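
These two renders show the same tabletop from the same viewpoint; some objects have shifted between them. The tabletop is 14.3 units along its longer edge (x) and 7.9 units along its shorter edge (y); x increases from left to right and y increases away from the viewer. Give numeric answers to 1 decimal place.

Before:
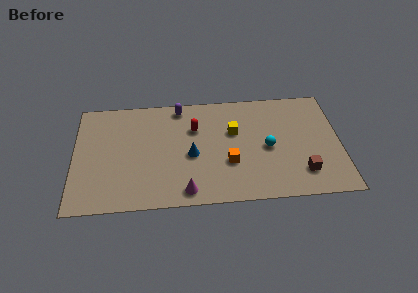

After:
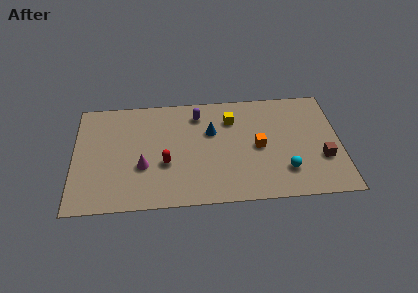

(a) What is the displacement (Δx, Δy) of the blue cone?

(1.1, 1.6)

The blue cone was at about (6.3, 3.5) and moved to about (7.4, 5.1).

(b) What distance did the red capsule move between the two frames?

2.9

The red capsule was near (6.5, 5.4) before and (4.9, 3.0) after, so it travelled √(1.6² + 2.4²) ≈ 2.9 units.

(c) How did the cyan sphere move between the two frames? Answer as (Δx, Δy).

(0.9, -1.7)

The cyan sphere started near (10.4, 3.7) and ended near (11.3, 2.0).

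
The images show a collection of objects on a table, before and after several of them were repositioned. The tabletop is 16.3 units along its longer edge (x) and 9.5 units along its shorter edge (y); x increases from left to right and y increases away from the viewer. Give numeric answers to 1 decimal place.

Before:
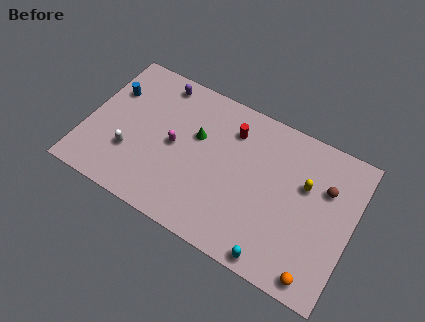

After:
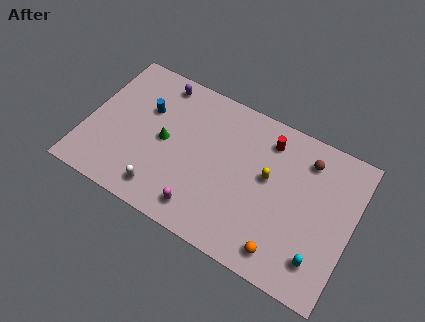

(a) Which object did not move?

the purple capsule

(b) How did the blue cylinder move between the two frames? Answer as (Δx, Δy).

(2.2, -0.3)

The blue cylinder started near (1.2, 6.5) and ended near (3.4, 6.2).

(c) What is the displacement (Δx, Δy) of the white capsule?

(2.2, -1.5)

The white capsule was at about (2.9, 3.0) and moved to about (5.1, 1.5).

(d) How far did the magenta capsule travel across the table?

3.9

The magenta capsule was near (5.4, 4.7) before and (7.6, 1.5) after, so it travelled √(2.2² + 3.2²) ≈ 3.9 units.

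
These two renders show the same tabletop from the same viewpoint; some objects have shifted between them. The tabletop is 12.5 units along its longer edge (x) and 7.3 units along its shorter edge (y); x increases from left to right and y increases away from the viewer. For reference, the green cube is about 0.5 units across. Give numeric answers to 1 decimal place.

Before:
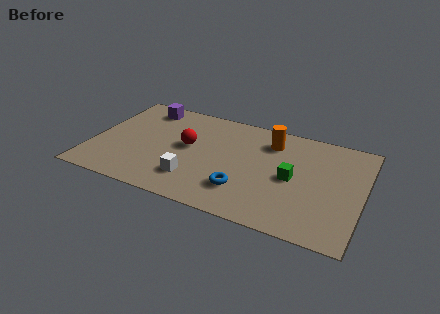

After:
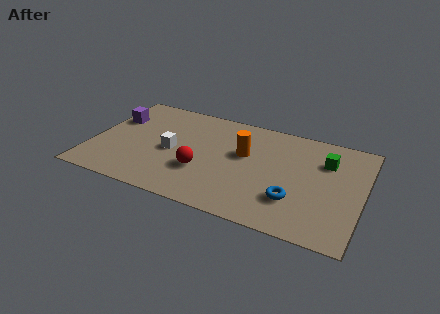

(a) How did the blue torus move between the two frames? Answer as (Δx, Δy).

(2.3, 0.2)

The blue torus was at about (7.2, 1.9) and moved to about (9.5, 2.1).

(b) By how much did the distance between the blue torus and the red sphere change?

+0.8

Before: roughly 3.5 units apart; after: 4.3. That's 0.8 units further apart.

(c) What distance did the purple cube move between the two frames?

1.8

The purple cube moved from about (2.1, 6.2) to (0.8, 4.9), a distance of √(1.3² + 1.3²) ≈ 1.8.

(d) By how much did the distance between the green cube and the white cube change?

+2.5

The distance was about 4.7 in the first image and 7.2 in the second, so they moved 2.5 units further apart.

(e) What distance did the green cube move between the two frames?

2.2

From (9.3, 3.5) to (10.7, 5.2), the green cube covered √(1.4² + 1.7²) ≈ 2.2 units.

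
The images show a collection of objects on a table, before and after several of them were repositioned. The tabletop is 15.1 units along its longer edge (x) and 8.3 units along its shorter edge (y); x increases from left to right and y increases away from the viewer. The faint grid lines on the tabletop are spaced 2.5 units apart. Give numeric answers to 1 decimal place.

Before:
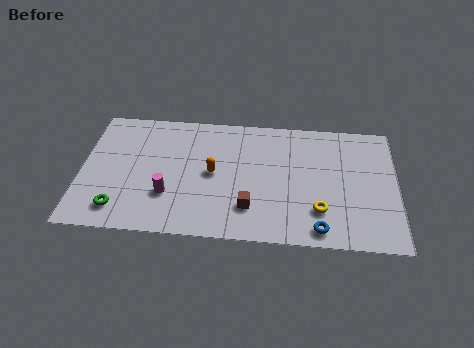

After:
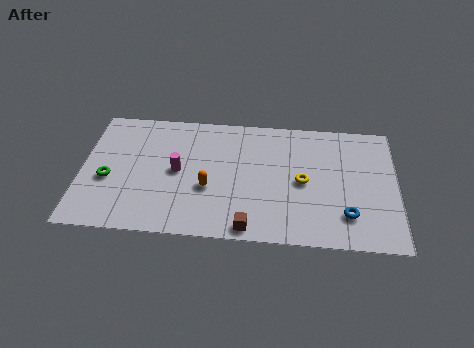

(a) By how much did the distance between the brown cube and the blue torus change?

+1.3

Before: roughly 3.5 units apart; after: 4.8. That's 1.3 units further apart.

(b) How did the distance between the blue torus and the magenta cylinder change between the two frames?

+1.0

They were about 7.4 units apart before and 8.4 after — 1.0 units further apart.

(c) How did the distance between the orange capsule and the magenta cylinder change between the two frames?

-0.8

The distance was about 2.6 in the first image and 1.8 in the second, so they moved 0.8 units closer together.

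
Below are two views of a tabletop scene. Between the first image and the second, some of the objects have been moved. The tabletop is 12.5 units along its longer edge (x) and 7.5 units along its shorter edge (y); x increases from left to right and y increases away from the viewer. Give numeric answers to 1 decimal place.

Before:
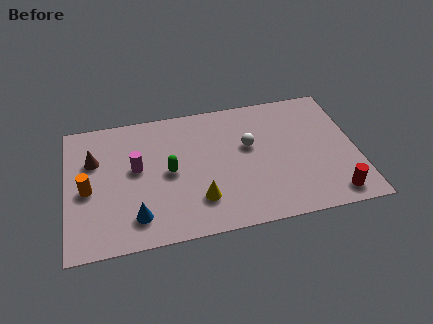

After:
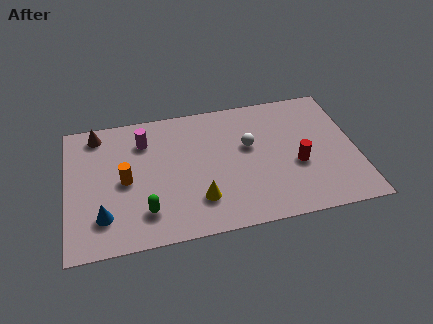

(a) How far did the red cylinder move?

2.4

The red cylinder was near (11.3, 1.0) before and (9.9, 3.0) after, so it travelled √(1.4² + 2.0²) ≈ 2.4 units.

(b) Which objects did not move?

the white sphere and the yellow cone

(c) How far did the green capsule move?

2.3

From (4.4, 3.7) to (3.3, 1.7), the green capsule covered √(1.1² + 2.0²) ≈ 2.3 units.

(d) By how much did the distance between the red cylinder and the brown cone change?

-1.7

The distance was about 10.9 in the first image and 9.2 in the second, so they moved 1.7 units closer together.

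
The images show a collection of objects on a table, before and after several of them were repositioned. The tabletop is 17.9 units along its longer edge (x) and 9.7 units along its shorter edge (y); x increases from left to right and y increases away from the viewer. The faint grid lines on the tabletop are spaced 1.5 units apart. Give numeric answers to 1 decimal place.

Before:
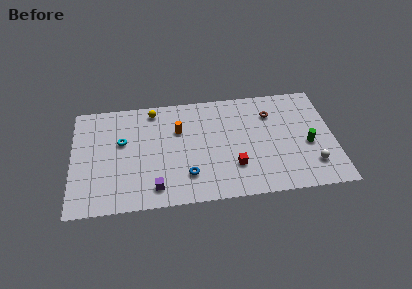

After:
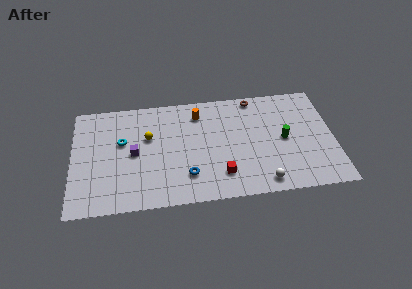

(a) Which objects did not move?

the cyan torus and the blue torus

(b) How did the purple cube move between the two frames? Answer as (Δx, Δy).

(-1.4, 3.2)

The purple cube started near (5.6, 1.6) and ended near (4.2, 4.8).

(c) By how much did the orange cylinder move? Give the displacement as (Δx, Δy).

(1.4, 1.3)

From the two frames, the orange cylinder sits at roughly (7.3, 6.5) before and (8.7, 7.8) after.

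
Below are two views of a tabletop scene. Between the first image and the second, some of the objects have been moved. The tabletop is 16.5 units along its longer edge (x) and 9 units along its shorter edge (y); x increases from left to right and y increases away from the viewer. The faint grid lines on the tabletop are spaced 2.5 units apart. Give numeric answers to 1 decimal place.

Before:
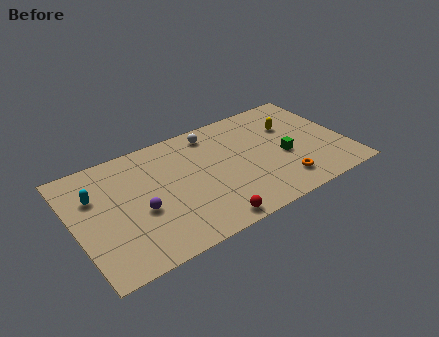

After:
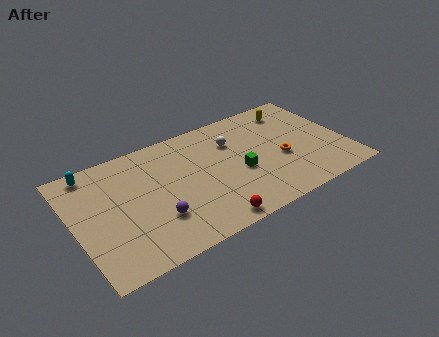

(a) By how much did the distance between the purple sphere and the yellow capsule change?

+0.4

They were about 10.0 units apart before and 10.4 after — 0.4 units further apart.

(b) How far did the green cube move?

2.8

From (12.7, 3.8) to (9.9, 3.8), the green cube covered √(2.8² + 0.0²) ≈ 2.8 units.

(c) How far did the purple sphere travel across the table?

1.3

From (3.8, 3.7) to (4.6, 2.7), the purple sphere covered √(0.8² + 1.0²) ≈ 1.3 units.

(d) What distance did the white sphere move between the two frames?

1.7

From (8.8, 7.7) to (9.9, 6.4), the white sphere covered √(1.1² + 1.3²) ≈ 1.7 units.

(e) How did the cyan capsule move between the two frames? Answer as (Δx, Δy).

(0.1, 1.9)

The cyan capsule started near (1.4, 6.1) and ended near (1.5, 8.0).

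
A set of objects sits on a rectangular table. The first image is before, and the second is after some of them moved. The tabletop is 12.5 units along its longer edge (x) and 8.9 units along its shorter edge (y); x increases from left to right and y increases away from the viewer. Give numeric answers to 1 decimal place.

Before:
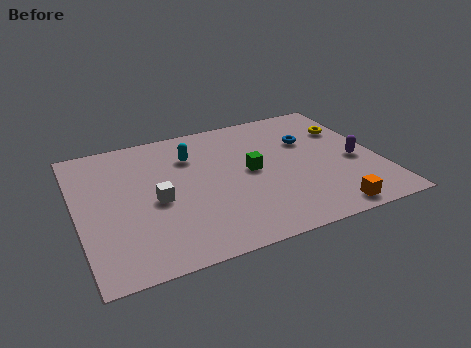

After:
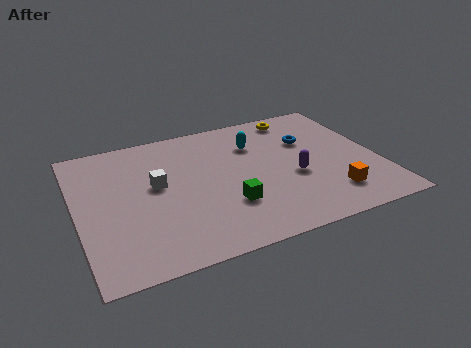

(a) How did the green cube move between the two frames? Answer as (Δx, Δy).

(-1.2, -1.9)

The green cube started near (7.2, 4.6) and ended near (6.0, 2.7).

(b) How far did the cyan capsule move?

2.7

The cyan capsule was near (4.9, 6.5) before and (7.6, 6.4) after, so it travelled √(2.7² + 0.1²) ≈ 2.7 units.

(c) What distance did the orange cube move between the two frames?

1.0

From (9.9, 0.9) to (10.2, 1.9), the orange cube covered √(0.3² + 1.0²) ≈ 1.0 units.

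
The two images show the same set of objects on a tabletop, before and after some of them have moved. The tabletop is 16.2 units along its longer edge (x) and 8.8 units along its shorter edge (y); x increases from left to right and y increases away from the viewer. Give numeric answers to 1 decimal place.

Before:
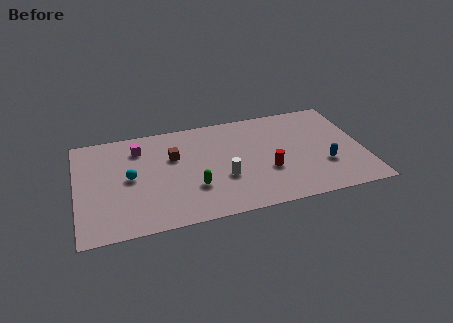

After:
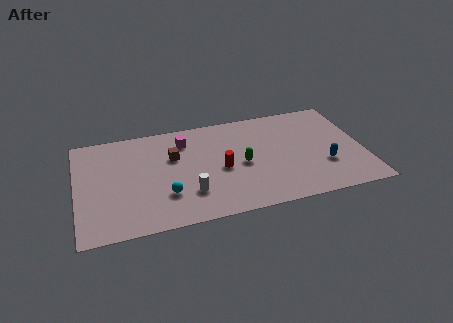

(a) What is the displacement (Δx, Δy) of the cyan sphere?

(1.9, -1.9)

From the two frames, the cyan sphere sits at roughly (3.0, 4.5) before and (4.9, 2.6) after.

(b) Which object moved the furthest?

the green capsule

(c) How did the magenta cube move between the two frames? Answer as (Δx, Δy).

(2.6, 0.0)

From the two frames, the magenta cube sits at roughly (3.6, 6.9) before and (6.2, 6.9) after.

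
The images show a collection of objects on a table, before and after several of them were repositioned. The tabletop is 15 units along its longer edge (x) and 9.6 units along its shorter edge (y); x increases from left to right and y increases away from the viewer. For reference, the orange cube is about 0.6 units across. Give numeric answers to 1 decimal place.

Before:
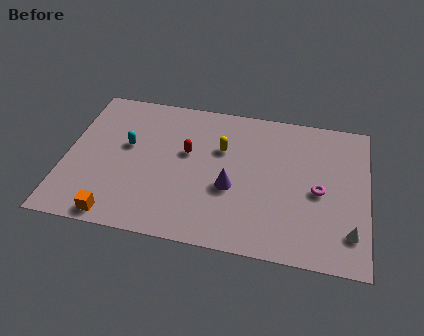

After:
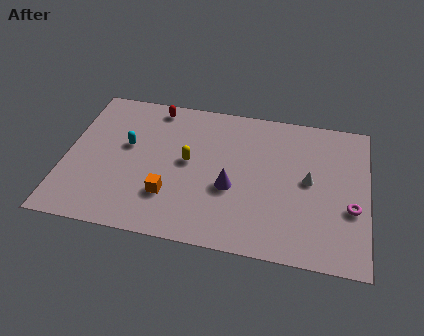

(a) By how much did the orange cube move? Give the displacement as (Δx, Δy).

(2.5, 1.8)

The orange cube started near (2.8, 0.9) and ended near (5.3, 2.7).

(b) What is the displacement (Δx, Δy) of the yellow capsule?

(-1.6, -1.2)

The yellow capsule started near (7.7, 6.3) and ended near (6.1, 5.1).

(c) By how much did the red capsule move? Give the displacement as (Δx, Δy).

(-1.8, 2.8)

The red capsule started near (6.0, 5.7) and ended near (4.2, 8.5).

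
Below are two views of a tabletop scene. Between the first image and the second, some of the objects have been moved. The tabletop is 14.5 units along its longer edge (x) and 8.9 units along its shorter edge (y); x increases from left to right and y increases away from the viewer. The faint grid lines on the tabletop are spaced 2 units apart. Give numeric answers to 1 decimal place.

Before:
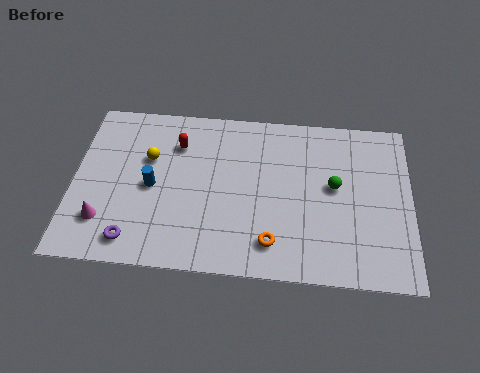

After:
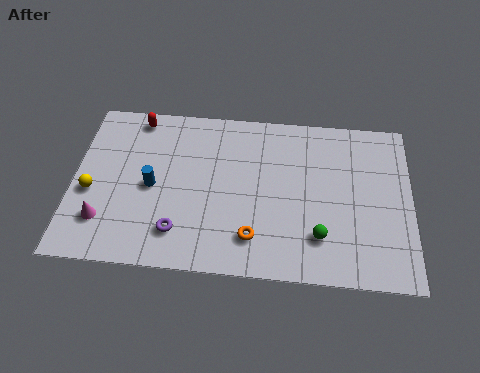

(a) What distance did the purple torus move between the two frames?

2.0

The purple torus was near (2.7, 1.3) before and (4.6, 1.9) after, so it travelled √(1.9² + 0.6²) ≈ 2.0 units.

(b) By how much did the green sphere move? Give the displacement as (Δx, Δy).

(-0.6, -2.7)

The green sphere was at about (11.2, 4.9) and moved to about (10.6, 2.2).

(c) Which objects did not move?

the blue cylinder and the magenta cone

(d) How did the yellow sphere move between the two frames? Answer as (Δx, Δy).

(-2.4, -2.0)

From the two frames, the yellow sphere sits at roughly (3.2, 5.7) before and (0.8, 3.7) after.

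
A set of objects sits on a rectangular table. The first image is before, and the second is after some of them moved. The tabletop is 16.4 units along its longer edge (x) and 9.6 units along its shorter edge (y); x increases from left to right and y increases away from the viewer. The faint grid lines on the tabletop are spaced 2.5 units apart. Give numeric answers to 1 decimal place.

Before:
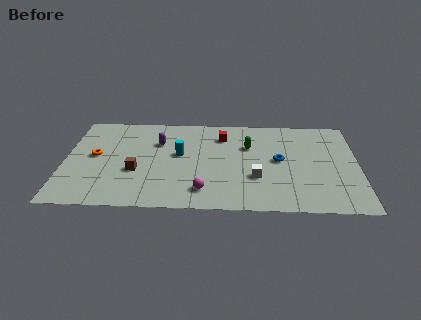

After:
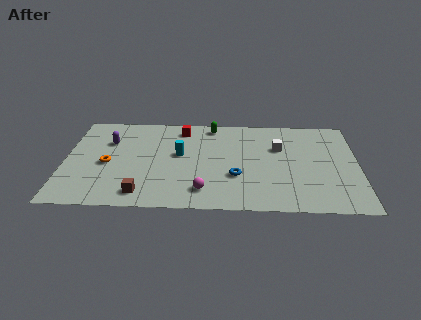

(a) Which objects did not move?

the magenta sphere and the cyan cylinder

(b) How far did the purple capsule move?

2.8

The purple capsule was near (5.2, 6.6) before and (2.4, 6.6) after, so it travelled √(2.8² + 0.0²) ≈ 2.8 units.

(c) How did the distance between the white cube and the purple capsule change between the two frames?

+3.1

Before: roughly 6.5 units apart; after: 9.6. That's 3.1 units further apart.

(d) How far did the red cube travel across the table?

2.4

The red cube was near (8.8, 7.4) before and (6.5, 8.1) after, so it travelled √(2.3² + 0.7²) ≈ 2.4 units.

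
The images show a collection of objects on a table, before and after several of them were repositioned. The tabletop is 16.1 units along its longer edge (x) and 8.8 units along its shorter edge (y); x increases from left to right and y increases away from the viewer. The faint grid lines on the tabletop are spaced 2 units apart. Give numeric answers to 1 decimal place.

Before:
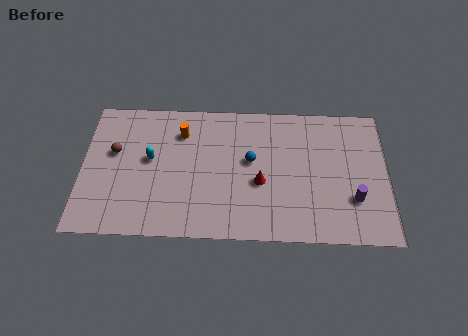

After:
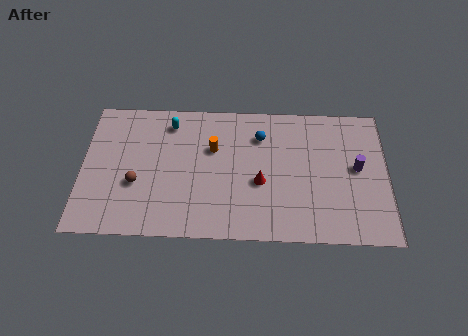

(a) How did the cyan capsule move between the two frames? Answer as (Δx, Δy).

(1.0, 2.4)

The cyan capsule started near (3.6, 4.9) and ended near (4.6, 7.3).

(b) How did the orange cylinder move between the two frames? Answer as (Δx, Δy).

(1.7, -1.0)

The orange cylinder was at about (5.2, 6.7) and moved to about (6.9, 5.7).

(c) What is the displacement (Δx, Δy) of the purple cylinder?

(0.2, 2.0)

The purple cylinder started near (14.3, 2.7) and ended near (14.5, 4.7).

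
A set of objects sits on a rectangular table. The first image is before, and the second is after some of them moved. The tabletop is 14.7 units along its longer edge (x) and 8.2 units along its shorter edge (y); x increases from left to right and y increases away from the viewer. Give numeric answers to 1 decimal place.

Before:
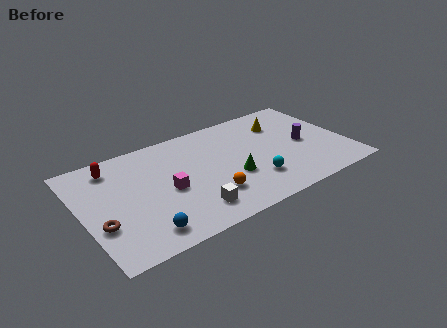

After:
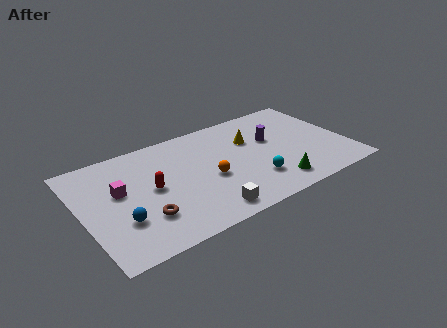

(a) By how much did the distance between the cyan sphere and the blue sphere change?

+0.9

Before: roughly 6.4 units apart; after: 7.3. That's 0.9 units further apart.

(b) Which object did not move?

the cyan sphere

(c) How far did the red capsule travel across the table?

3.2

The red capsule moved from about (2.0, 6.8) to (3.8, 4.2), a distance of √(1.8² + 2.6²) ≈ 3.2.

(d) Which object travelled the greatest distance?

the red capsule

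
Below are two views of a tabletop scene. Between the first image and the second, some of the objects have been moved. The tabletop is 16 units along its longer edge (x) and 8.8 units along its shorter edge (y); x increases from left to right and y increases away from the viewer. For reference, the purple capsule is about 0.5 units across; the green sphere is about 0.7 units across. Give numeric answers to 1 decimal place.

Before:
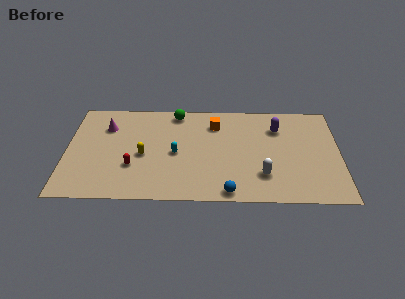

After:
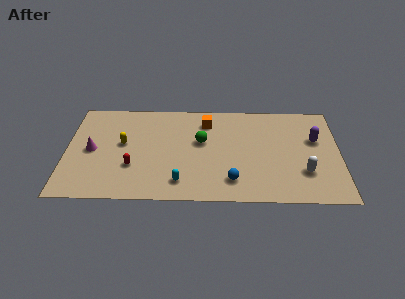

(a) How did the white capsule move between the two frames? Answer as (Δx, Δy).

(2.4, 0.3)

The white capsule was at about (11.5, 2.3) and moved to about (13.9, 2.6).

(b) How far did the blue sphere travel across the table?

1.0

From (9.5, 0.8) to (9.7, 1.8), the blue sphere covered √(0.2² + 1.0²) ≈ 1.0 units.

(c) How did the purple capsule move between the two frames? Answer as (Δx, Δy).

(2.2, -1.0)

The purple capsule started near (12.4, 6.5) and ended near (14.6, 5.5).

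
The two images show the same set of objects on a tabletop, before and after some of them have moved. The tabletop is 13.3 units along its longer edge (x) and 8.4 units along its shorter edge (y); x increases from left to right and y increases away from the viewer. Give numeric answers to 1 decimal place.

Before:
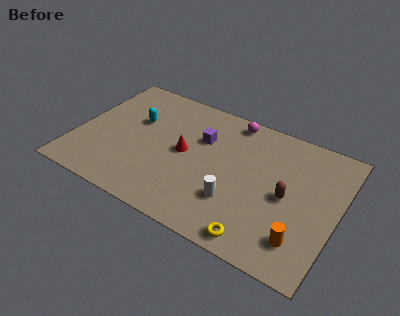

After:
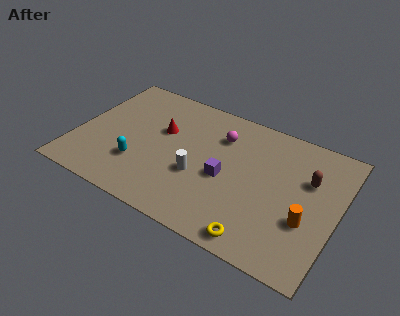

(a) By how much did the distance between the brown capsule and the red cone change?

+2.2

Before: roughly 5.3 units apart; after: 7.5. That's 2.2 units further apart.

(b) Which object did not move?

the yellow torus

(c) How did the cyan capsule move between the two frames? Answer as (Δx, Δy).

(0.6, -2.8)

From the two frames, the cyan capsule sits at roughly (2.8, 5.3) before and (3.4, 2.5) after.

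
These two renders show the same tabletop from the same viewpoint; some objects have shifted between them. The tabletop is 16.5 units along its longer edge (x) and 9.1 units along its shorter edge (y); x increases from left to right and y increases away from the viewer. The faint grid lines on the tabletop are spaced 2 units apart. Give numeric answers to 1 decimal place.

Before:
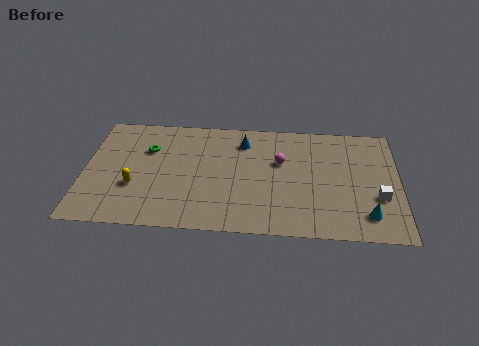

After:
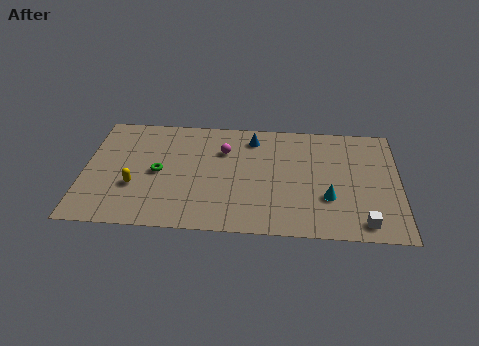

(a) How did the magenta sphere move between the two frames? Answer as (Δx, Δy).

(-3.0, 0.7)

From the two frames, the magenta sphere sits at roughly (10.3, 5.7) before and (7.3, 6.4) after.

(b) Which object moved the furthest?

the magenta sphere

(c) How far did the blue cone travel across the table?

0.6

The blue cone moved from about (8.3, 7.2) to (8.8, 7.5), a distance of √(0.5² + 0.3²) ≈ 0.6.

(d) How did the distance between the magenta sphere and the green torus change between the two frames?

-3.1

The distance was about 7.0 in the first image and 3.9 in the second, so they moved 3.1 units closer together.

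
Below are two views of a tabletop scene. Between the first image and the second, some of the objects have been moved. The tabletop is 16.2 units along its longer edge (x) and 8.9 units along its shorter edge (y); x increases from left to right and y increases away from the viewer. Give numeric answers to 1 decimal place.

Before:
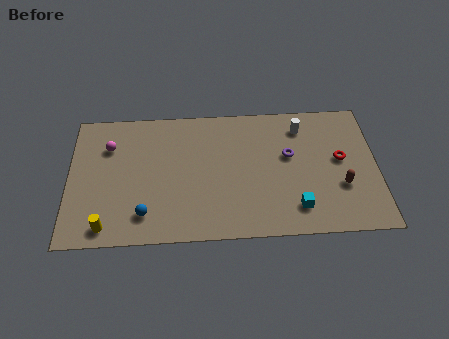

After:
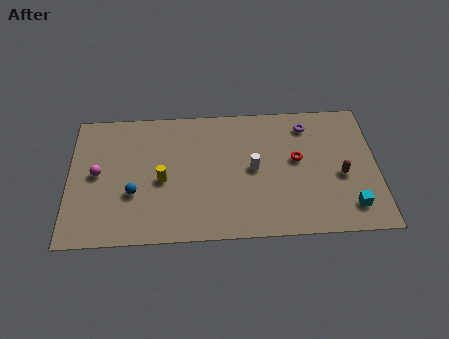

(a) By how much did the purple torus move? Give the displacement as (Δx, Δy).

(1.0, 2.0)

The purple torus started near (11.6, 5.3) and ended near (12.6, 7.3).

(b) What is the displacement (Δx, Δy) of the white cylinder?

(-2.6, -2.7)

The white cylinder started near (12.3, 7.2) and ended near (9.7, 4.5).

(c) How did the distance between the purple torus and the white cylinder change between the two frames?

+2.0

The distance was about 2.0 in the first image and 4.0 in the second, so they moved 2.0 units further apart.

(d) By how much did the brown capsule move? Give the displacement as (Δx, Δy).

(0.0, 0.7)

The brown capsule was at about (14.3, 3.1) and moved to about (14.3, 3.8).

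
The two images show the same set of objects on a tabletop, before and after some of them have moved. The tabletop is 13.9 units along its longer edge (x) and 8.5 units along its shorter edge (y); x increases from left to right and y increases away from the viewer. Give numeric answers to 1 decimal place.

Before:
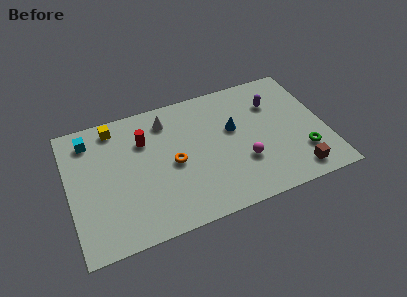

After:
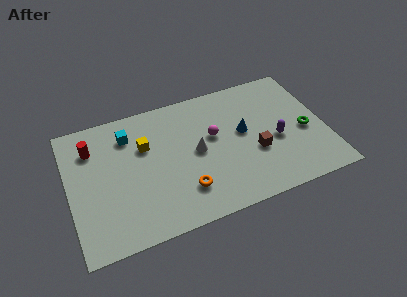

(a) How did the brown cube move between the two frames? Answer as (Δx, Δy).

(-2.0, 2.0)

The brown cube was at about (12.0, 1.2) and moved to about (10.0, 3.2).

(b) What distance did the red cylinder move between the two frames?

2.8

The red cylinder moved from about (4.2, 6.0) to (1.4, 6.4), a distance of √(2.8² + 0.4²) ≈ 2.8.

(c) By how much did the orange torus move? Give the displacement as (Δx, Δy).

(0.4, -1.9)

The orange torus started near (5.6, 4.0) and ended near (6.0, 2.1).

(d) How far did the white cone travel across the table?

3.0

From (5.5, 6.9) to (6.9, 4.3), the white cone covered √(1.4² + 2.6²) ≈ 3.0 units.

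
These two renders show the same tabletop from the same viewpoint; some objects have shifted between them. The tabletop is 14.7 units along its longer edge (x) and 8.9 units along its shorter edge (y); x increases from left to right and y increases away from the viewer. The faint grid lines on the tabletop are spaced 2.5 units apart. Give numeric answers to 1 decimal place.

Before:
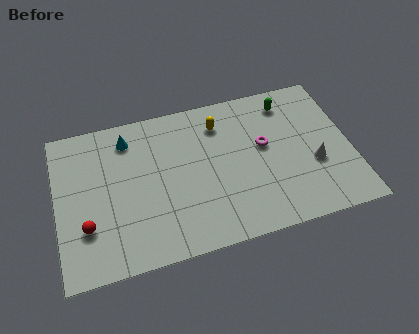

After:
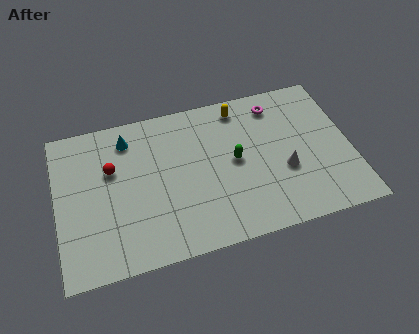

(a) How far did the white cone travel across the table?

1.5

From (12.8, 3.4) to (11.3, 3.4), the white cone covered √(1.5² + 0.0²) ≈ 1.5 units.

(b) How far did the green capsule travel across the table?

4.0

From (11.8, 7.4) to (8.9, 4.6), the green capsule covered √(2.9² + 2.8²) ≈ 4.0 units.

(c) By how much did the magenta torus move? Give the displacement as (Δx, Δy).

(0.8, 2.3)

The magenta torus started near (10.4, 5.1) and ended near (11.2, 7.4).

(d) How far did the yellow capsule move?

1.3

The yellow capsule moved from about (8.3, 7.0) to (9.4, 7.7), a distance of √(1.1² + 0.7²) ≈ 1.3.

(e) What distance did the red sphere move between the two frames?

3.3

The red sphere was near (1.4, 2.7) before and (2.8, 5.7) after, so it travelled √(1.4² + 3.0²) ≈ 3.3 units.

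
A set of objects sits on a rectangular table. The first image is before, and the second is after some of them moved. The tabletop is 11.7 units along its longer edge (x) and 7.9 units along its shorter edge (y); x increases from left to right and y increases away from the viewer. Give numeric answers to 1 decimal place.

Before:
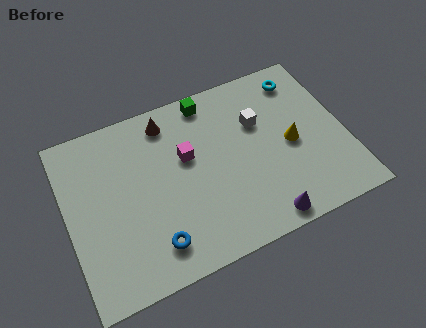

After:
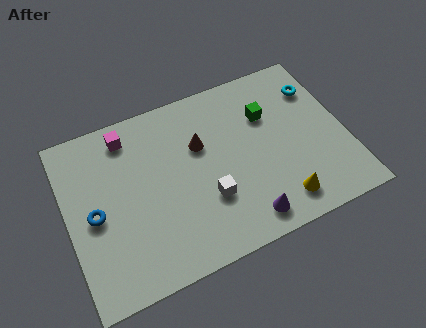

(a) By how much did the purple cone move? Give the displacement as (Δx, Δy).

(-0.7, 0.3)

From the two frames, the purple cone sits at roughly (7.8, 0.8) before and (7.1, 1.1) after.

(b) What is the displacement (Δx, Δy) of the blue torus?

(-2.2, 2.2)

From the two frames, the blue torus sits at roughly (3.3, 1.5) before and (1.1, 3.7) after.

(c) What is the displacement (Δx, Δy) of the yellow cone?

(-0.8, -2.4)

From the two frames, the yellow cone sits at roughly (9.4, 3.7) before and (8.6, 1.3) after.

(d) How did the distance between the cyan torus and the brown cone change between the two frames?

-0.5

They were about 5.7 units apart before and 5.2 after — 0.5 units closer together.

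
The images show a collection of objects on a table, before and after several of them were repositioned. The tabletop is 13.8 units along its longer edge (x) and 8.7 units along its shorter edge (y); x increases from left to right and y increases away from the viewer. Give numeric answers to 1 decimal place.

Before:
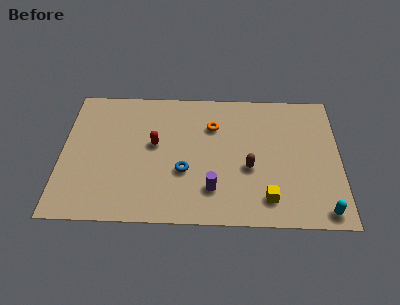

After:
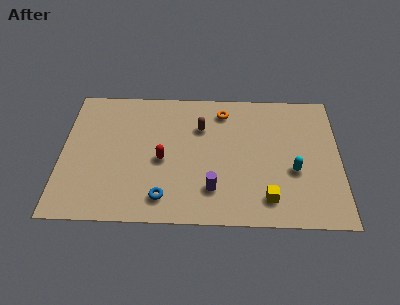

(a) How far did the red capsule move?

1.1

The red capsule moved from about (4.6, 4.9) to (5.0, 3.9), a distance of √(0.4² + 1.0²) ≈ 1.1.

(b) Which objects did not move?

the purple cylinder and the yellow cube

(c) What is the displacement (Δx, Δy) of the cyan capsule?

(-1.4, 2.5)

The cyan capsule was at about (12.9, 0.9) and moved to about (11.5, 3.4).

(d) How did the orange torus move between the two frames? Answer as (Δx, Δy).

(0.5, 1.0)

The orange torus started near (7.5, 6.2) and ended near (8.0, 7.2).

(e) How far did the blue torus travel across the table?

2.0

From (6.1, 3.2) to (5.1, 1.5), the blue torus covered √(1.0² + 1.7²) ≈ 2.0 units.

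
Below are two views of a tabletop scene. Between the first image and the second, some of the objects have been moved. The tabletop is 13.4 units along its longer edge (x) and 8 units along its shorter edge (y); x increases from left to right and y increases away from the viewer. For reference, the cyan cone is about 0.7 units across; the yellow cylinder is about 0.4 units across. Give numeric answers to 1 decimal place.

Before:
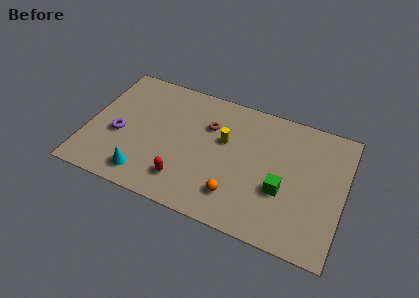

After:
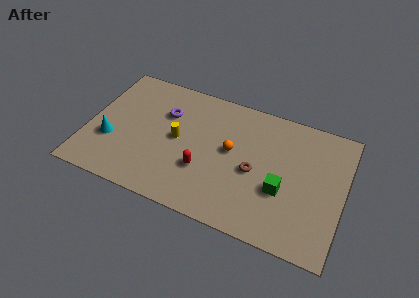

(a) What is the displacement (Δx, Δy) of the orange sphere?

(-0.5, 2.6)

From the two frames, the orange sphere sits at roughly (8.0, 1.8) before and (7.5, 4.4) after.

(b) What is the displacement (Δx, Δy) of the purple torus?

(2.2, 2.2)

From the two frames, the purple torus sits at roughly (1.7, 3.3) before and (3.9, 5.5) after.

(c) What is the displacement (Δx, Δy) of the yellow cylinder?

(-2.4, -0.8)

From the two frames, the yellow cylinder sits at roughly (7.1, 4.9) before and (4.7, 4.1) after.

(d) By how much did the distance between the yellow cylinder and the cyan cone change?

-1.6

The distance was about 5.2 in the first image and 3.6 in the second, so they moved 1.6 units closer together.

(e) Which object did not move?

the green cube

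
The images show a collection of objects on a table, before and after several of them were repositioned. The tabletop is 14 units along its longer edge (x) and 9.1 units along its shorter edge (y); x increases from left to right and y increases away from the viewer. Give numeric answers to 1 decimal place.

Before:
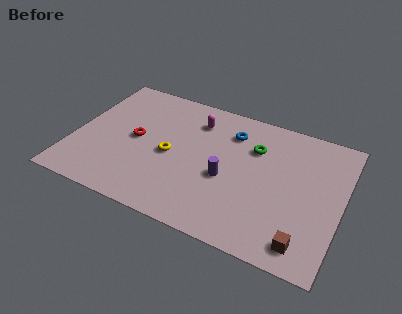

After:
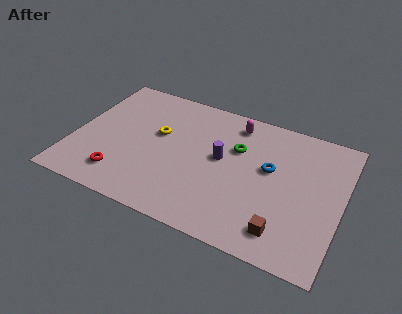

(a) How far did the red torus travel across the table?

2.8

The red torus was near (3.2, 4.6) before and (2.8, 1.8) after, so it travelled √(0.4² + 2.8²) ≈ 2.8 units.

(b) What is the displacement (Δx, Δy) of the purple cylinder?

(-0.4, 1.2)

From the two frames, the purple cylinder sits at roughly (8.1, 3.8) before and (7.7, 5.0) after.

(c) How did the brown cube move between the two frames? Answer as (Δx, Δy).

(-1.1, 0.3)

From the two frames, the brown cube sits at roughly (12.4, 1.3) before and (11.3, 1.6) after.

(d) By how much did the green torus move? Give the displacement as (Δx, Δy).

(-0.9, -0.4)

The green torus started near (9.3, 6.4) and ended near (8.4, 6.0).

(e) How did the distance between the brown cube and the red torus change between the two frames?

-1.3

They were about 9.8 units apart before and 8.5 after — 1.3 units closer together.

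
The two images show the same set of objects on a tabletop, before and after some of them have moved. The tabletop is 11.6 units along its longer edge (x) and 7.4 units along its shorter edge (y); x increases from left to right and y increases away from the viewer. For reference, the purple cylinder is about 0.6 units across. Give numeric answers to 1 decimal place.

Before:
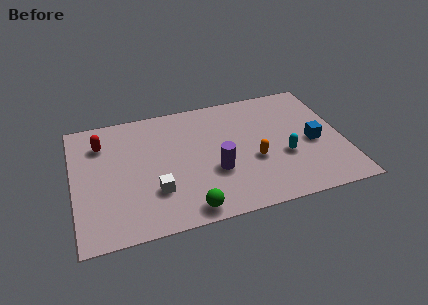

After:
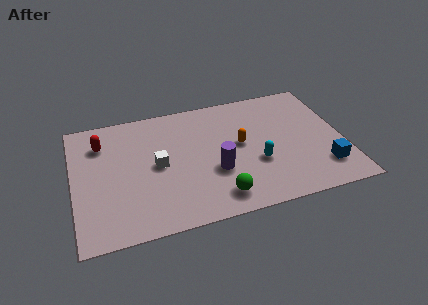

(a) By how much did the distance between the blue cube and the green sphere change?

-1.5

The distance was about 6.1 in the first image and 4.6 in the second, so they moved 1.5 units closer together.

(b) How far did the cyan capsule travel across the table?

1.2

From (9.0, 2.8) to (7.8, 2.7), the cyan capsule covered √(1.2² + 0.1²) ≈ 1.2 units.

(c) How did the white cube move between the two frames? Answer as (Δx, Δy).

(0.2, 1.5)

The white cube started near (3.4, 2.2) and ended near (3.6, 3.7).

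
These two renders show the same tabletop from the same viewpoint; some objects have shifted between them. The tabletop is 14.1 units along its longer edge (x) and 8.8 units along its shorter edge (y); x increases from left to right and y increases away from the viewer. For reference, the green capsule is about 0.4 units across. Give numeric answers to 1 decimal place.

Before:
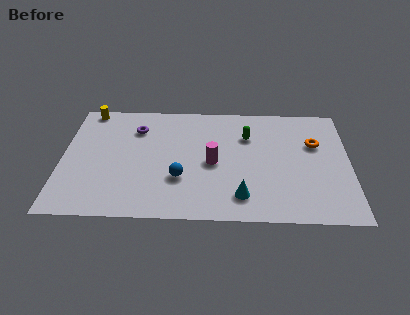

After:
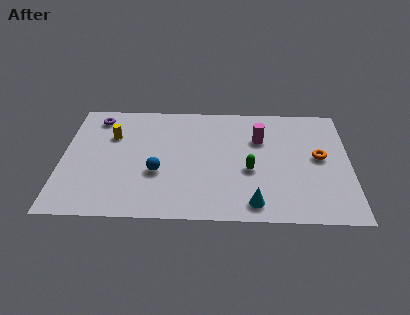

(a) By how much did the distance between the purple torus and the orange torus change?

+2.5

They were about 8.8 units apart before and 11.3 after — 2.5 units further apart.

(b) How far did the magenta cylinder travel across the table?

3.0

From (7.4, 4.1) to (9.7, 6.0), the magenta cylinder covered √(2.3² + 1.9²) ≈ 3.0 units.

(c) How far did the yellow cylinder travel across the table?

2.3

The yellow cylinder moved from about (1.2, 8.0) to (2.4, 6.0), a distance of √(1.2² + 2.0²) ≈ 2.3.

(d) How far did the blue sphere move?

1.2

From (5.8, 2.9) to (4.7, 3.3), the blue sphere covered √(1.1² + 0.4²) ≈ 1.2 units.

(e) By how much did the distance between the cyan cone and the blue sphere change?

+1.9

They were about 3.2 units apart before and 5.1 after — 1.9 units further apart.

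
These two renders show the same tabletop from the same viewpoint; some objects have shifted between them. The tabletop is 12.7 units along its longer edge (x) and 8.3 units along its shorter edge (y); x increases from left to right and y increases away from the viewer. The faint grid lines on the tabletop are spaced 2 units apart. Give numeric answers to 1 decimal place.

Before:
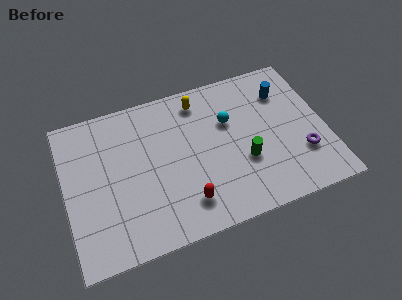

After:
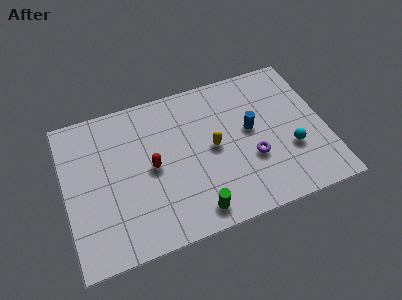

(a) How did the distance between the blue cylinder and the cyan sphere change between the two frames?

-0.4

Before: roughly 2.9 units apart; after: 2.5. That's 0.4 units closer together.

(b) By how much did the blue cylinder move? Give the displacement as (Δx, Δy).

(-1.8, -1.6)

From the two frames, the blue cylinder sits at roughly (10.9, 6.2) before and (9.1, 4.6) after.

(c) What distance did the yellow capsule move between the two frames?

2.8

The yellow capsule was near (6.8, 7.0) before and (7.2, 4.2) after, so it travelled √(0.4² + 2.8²) ≈ 2.8 units.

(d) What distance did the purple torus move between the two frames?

2.5

From (11.4, 2.5) to (9.0, 3.0), the purple torus covered √(2.4² + 0.5²) ≈ 2.5 units.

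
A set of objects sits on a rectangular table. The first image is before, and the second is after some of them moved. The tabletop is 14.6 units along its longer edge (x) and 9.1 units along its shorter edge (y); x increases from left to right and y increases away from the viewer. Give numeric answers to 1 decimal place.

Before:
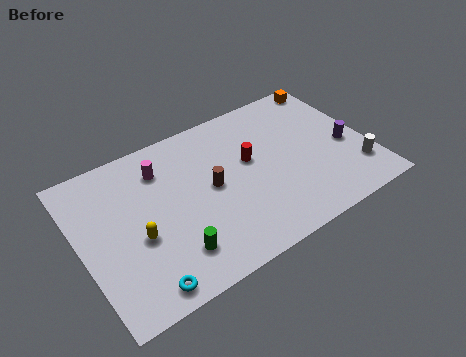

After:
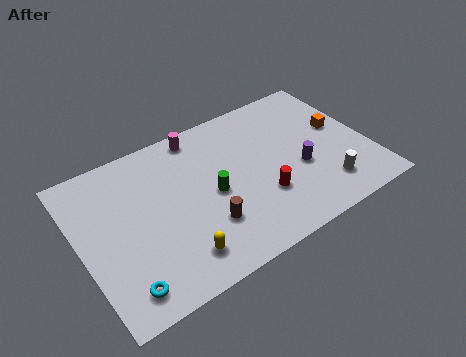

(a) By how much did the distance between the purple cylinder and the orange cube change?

-1.4

Before: roughly 4.3 units apart; after: 2.9. That's 1.4 units closer together.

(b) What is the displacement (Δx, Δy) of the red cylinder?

(0.2, -2.4)

The red cylinder started near (8.7, 5.3) and ended near (8.9, 2.9).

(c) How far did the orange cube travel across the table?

3.0

From (13.6, 8.2) to (13.4, 5.2), the orange cube covered √(0.2² + 3.0²) ≈ 3.0 units.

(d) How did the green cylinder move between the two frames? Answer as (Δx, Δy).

(2.4, 2.3)

The green cylinder was at about (4.2, 2.0) and moved to about (6.6, 4.3).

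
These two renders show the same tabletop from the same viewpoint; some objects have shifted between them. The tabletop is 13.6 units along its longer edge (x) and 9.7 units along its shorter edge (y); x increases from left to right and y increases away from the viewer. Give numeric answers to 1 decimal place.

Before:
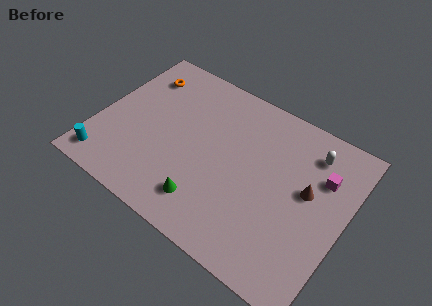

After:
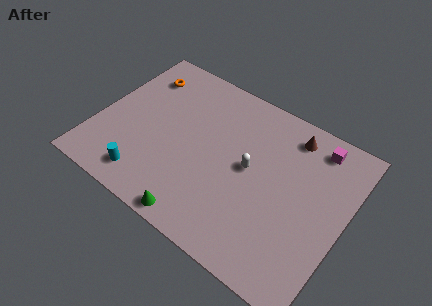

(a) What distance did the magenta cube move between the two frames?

1.7

From (12.1, 6.7) to (11.5, 8.3), the magenta cube covered √(0.6² + 1.6²) ≈ 1.7 units.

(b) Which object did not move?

the orange torus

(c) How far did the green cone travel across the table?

1.1

The green cone moved from about (6.6, 1.9) to (6.4, 0.8), a distance of √(0.2² + 1.1²) ≈ 1.1.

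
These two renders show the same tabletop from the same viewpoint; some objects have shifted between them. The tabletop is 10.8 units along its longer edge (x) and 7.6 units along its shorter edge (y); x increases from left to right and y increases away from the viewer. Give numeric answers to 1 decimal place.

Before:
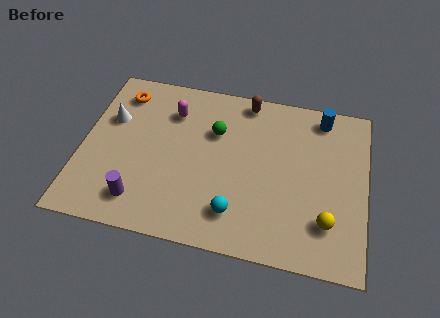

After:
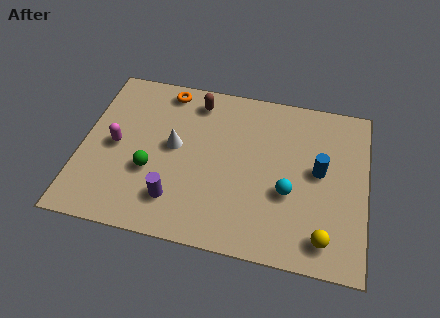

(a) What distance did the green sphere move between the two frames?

3.3

From (5.0, 5.1) to (2.7, 2.8), the green sphere covered √(2.3² + 2.3²) ≈ 3.3 units.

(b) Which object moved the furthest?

the green sphere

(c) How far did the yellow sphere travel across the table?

0.7

From (9.4, 1.9) to (9.3, 1.2), the yellow sphere covered √(0.1² + 0.7²) ≈ 0.7 units.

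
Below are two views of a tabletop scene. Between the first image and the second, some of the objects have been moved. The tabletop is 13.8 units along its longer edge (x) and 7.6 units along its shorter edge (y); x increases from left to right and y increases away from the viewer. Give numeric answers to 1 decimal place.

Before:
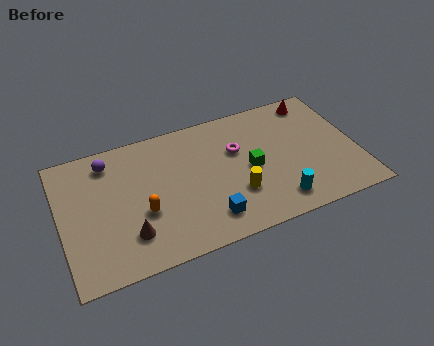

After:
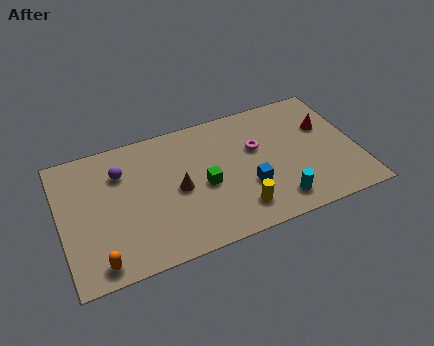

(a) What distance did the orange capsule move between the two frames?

3.0

The orange capsule moved from about (3.7, 2.9) to (1.5, 0.9), a distance of √(2.2² + 2.0²) ≈ 3.0.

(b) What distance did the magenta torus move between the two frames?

0.9

From (8.3, 4.9) to (9.2, 4.7), the magenta torus covered √(0.9² + 0.2²) ≈ 0.9 units.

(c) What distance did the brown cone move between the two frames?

2.9

From (3.0, 1.9) to (5.4, 3.6), the brown cone covered √(2.4² + 1.7²) ≈ 2.9 units.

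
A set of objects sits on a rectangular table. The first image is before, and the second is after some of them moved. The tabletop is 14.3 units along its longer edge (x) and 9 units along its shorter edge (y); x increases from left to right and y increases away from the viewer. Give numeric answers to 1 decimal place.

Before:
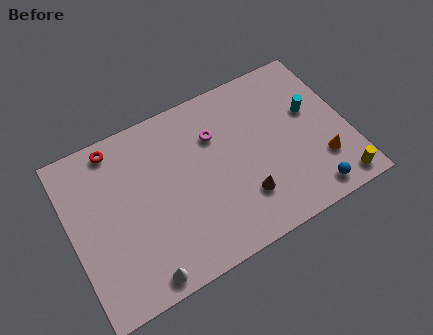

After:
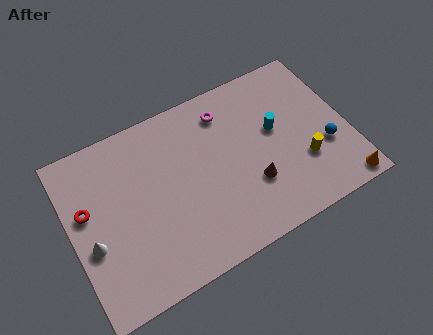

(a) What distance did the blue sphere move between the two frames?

2.4

From (11.9, 1.1) to (13.0, 3.2), the blue sphere covered √(1.1² + 2.1²) ≈ 2.4 units.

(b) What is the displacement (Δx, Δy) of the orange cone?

(0.8, -1.7)

The orange cone was at about (12.7, 2.5) and moved to about (13.5, 0.8).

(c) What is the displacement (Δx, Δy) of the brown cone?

(0.5, 0.5)

The brown cone was at about (8.6, 2.4) and moved to about (9.1, 2.9).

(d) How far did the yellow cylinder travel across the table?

2.4

From (13.3, 1.0) to (11.8, 2.9), the yellow cylinder covered √(1.5² + 1.9²) ≈ 2.4 units.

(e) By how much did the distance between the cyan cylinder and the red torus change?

-0.4

The distance was about 10.2 in the first image and 9.8 in the second, so they moved 0.4 units closer together.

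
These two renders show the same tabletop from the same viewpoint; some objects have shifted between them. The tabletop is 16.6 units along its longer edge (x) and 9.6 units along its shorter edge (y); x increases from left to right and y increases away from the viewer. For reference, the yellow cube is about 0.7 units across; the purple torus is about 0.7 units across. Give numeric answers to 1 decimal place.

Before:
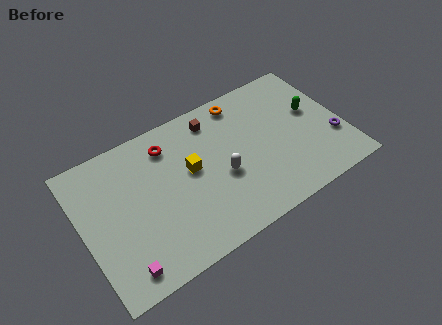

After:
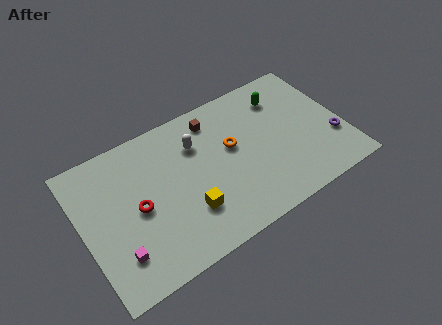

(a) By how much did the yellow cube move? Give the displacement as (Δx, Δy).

(-0.6, -2.6)

The yellow cube started near (6.9, 5.4) and ended near (6.3, 2.8).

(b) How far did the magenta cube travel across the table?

1.0

From (1.9, 1.3) to (1.8, 2.3), the magenta cube covered √(0.1² + 1.0²) ≈ 1.0 units.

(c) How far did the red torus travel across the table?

3.9

The red torus was near (5.8, 7.7) before and (3.4, 4.6) after, so it travelled √(2.4² + 3.1²) ≈ 3.9 units.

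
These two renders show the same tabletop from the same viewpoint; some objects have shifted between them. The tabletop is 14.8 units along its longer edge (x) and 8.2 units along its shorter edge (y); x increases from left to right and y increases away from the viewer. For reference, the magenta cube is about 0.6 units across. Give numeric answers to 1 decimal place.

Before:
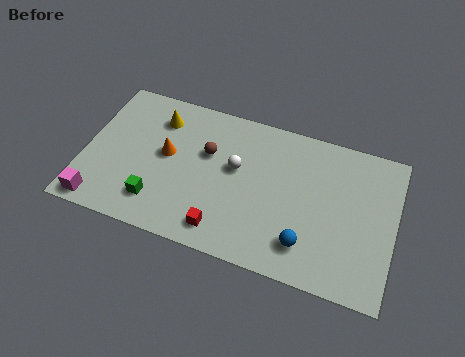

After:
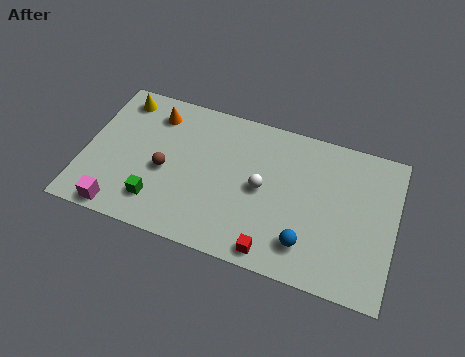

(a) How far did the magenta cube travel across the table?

1.0

The magenta cube was near (1.0, 0.9) before and (2.0, 0.8) after, so it travelled √(1.0² + 0.1²) ≈ 1.0 units.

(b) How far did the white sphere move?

1.5

From (7.2, 4.8) to (8.5, 4.1), the white sphere covered √(1.3² + 0.7²) ≈ 1.5 units.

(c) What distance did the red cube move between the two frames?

2.4

The red cube was near (6.9, 1.3) before and (9.3, 0.9) after, so it travelled √(2.4² + 0.4²) ≈ 2.4 units.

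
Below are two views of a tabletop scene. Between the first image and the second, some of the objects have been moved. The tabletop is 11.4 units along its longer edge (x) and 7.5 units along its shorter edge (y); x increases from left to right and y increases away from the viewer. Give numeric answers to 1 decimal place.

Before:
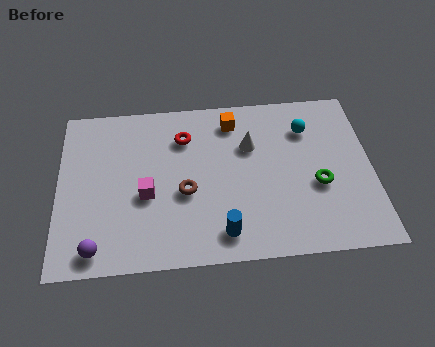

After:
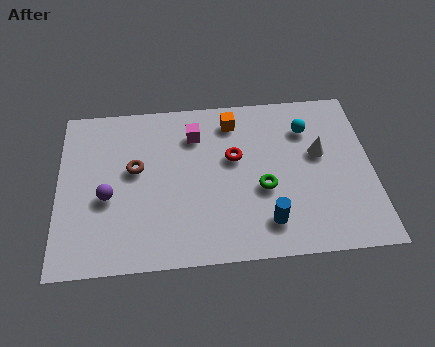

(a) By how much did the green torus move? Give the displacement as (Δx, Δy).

(-2.0, 0.0)

The green torus was at about (9.4, 3.0) and moved to about (7.4, 3.0).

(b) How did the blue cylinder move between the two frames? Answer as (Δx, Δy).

(1.6, 0.3)

The blue cylinder started near (5.9, 1.2) and ended near (7.5, 1.5).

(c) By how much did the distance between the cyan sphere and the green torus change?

+0.5

They were about 2.6 units apart before and 3.1 after — 0.5 units further apart.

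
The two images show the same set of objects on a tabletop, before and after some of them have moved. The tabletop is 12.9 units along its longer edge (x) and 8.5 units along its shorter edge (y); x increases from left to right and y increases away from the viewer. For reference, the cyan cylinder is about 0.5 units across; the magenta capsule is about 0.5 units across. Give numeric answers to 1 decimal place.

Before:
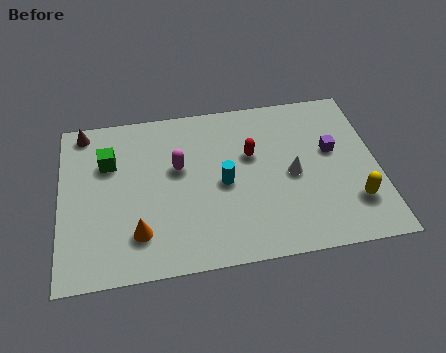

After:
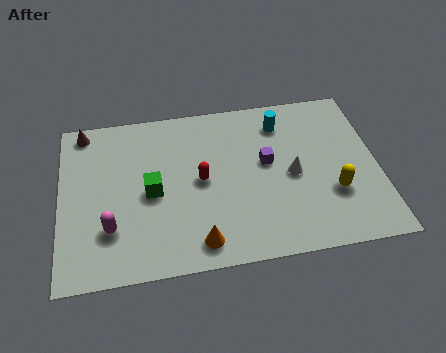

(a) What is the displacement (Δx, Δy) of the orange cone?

(2.4, -0.8)

From the two frames, the orange cone sits at roughly (3.1, 2.0) before and (5.5, 1.2) after.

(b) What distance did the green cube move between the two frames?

2.5

From (2.0, 5.8) to (3.7, 4.0), the green cube covered √(1.7² + 1.8²) ≈ 2.5 units.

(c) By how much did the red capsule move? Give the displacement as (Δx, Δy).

(-2.1, -1.0)

The red capsule was at about (7.8, 5.3) and moved to about (5.7, 4.3).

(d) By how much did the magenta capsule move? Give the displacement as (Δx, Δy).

(-2.8, -2.7)

The magenta capsule was at about (4.8, 5.1) and moved to about (2.0, 2.4).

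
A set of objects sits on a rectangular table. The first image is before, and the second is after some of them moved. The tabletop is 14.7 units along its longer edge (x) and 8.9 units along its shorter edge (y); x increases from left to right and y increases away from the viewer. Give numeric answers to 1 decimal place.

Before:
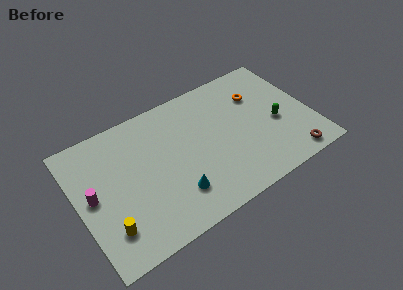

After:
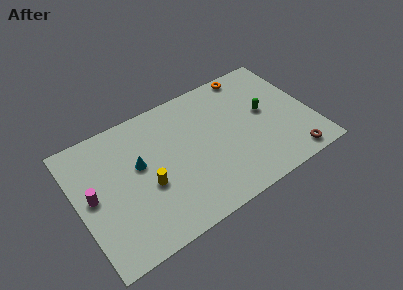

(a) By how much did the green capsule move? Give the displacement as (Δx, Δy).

(-0.6, 1.1)

The green capsule was at about (12.5, 3.8) and moved to about (11.9, 4.9).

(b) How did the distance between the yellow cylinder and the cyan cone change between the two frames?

-2.6

They were about 4.2 units apart before and 1.6 after — 2.6 units closer together.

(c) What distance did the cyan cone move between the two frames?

3.5

From (5.7, 2.2) to (3.9, 5.2), the cyan cone covered √(1.8² + 3.0²) ≈ 3.5 units.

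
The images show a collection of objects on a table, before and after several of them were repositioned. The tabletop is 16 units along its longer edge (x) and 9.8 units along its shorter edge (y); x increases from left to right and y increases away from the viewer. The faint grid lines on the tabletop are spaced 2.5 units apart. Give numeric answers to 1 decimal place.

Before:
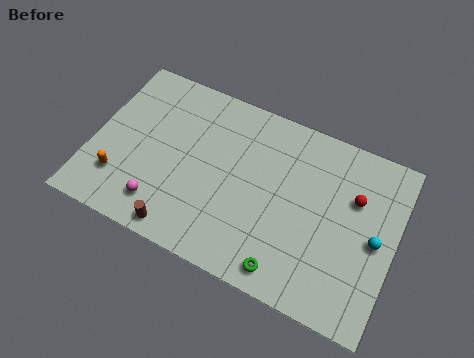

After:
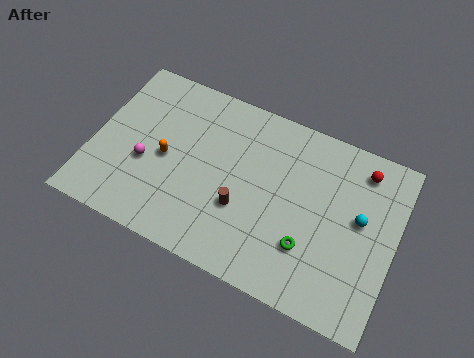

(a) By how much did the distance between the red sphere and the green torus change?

-0.3

Before: roughly 6.0 units apart; after: 5.7. That's 0.3 units closer together.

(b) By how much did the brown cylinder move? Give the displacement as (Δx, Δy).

(2.9, 2.5)

The brown cylinder started near (5.2, 1.0) and ended near (8.1, 3.5).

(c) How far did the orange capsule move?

3.0

The orange capsule moved from about (1.7, 2.5) to (3.9, 4.6), a distance of √(2.2² + 2.1²) ≈ 3.0.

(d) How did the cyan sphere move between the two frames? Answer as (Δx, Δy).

(-0.9, 0.8)

The cyan sphere started near (15.0, 4.7) and ended near (14.1, 5.5).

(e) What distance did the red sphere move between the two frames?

1.7

From (13.7, 6.5) to (13.9, 8.2), the red sphere covered √(0.2² + 1.7²) ≈ 1.7 units.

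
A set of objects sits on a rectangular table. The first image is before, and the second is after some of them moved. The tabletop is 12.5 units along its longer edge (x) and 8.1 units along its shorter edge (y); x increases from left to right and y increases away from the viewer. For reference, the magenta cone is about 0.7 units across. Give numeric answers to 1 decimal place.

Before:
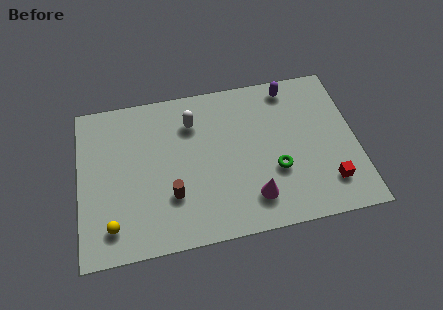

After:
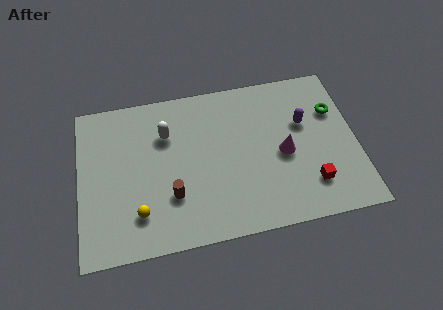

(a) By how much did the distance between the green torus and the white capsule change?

+2.8

The distance was about 4.8 in the first image and 7.6 in the second, so they moved 2.8 units further apart.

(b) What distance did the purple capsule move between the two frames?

2.1

The purple capsule was near (9.7, 7.1) before and (10.2, 5.1) after, so it travelled √(0.5² + 2.0²) ≈ 2.1 units.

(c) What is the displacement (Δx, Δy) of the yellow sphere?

(1.2, 0.4)

The yellow sphere was at about (1.4, 1.5) and moved to about (2.6, 1.9).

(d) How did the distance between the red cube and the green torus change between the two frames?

+1.3

The distance was about 2.5 in the first image and 3.8 in the second, so they moved 1.3 units further apart.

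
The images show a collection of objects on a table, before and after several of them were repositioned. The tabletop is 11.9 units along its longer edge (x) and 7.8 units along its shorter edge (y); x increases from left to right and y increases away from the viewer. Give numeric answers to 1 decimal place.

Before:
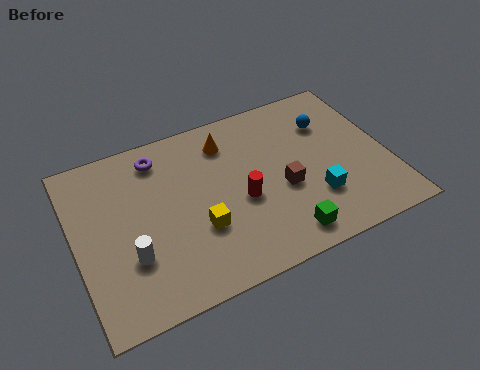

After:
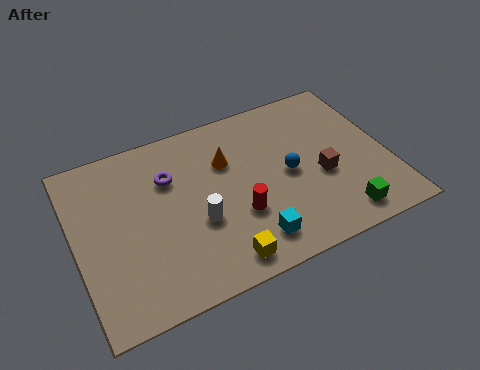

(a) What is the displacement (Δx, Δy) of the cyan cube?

(-2.6, -0.9)

From the two frames, the cyan cube sits at roughly (8.9, 2.3) before and (6.3, 1.4) after.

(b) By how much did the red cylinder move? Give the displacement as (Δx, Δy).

(-0.2, -0.6)

The red cylinder started near (6.2, 3.3) and ended near (6.0, 2.7).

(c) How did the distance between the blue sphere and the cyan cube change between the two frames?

-0.4

They were about 3.4 units apart before and 3.0 after — 0.4 units closer together.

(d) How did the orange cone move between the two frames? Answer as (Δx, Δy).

(-0.1, -0.9)

The orange cone was at about (6.0, 6.2) and moved to about (5.9, 5.3).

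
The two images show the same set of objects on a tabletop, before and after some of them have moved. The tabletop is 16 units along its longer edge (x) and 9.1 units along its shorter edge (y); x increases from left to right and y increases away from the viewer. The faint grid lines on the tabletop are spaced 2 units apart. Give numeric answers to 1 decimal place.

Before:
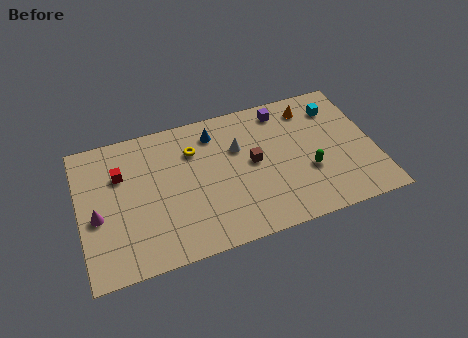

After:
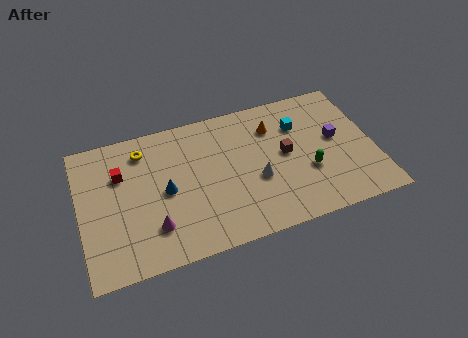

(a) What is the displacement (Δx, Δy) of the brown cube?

(1.8, 0.0)

The brown cube was at about (9.4, 4.8) and moved to about (11.2, 4.8).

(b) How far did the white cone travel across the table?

2.5

The white cone moved from about (8.7, 6.0) to (9.5, 3.6), a distance of √(0.8² + 2.4²) ≈ 2.5.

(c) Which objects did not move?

the red cube and the green capsule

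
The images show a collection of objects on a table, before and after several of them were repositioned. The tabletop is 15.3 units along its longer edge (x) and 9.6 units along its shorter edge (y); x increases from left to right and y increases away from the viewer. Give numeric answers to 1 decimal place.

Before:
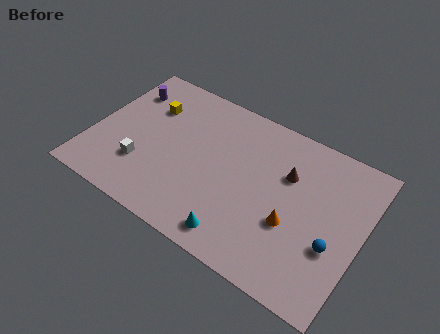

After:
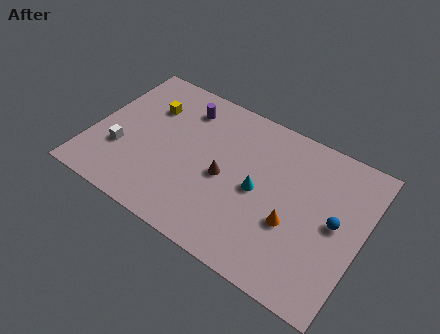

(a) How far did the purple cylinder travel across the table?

3.4

From (1.3, 7.3) to (4.7, 7.7), the purple cylinder covered √(3.4² + 0.4²) ≈ 3.4 units.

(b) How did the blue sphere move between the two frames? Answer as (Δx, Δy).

(-0.1, 1.4)

The blue sphere was at about (13.9, 3.5) and moved to about (13.8, 4.9).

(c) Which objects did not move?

the yellow cube and the orange cone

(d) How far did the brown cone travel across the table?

3.9

The brown cone was near (10.9, 6.4) before and (7.6, 4.4) after, so it travelled √(3.3² + 2.0²) ≈ 3.9 units.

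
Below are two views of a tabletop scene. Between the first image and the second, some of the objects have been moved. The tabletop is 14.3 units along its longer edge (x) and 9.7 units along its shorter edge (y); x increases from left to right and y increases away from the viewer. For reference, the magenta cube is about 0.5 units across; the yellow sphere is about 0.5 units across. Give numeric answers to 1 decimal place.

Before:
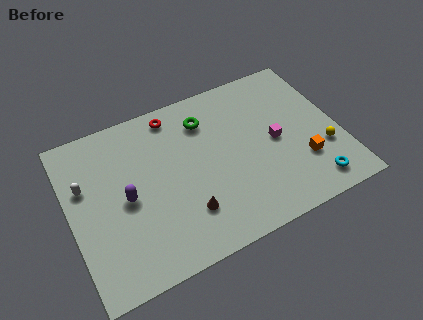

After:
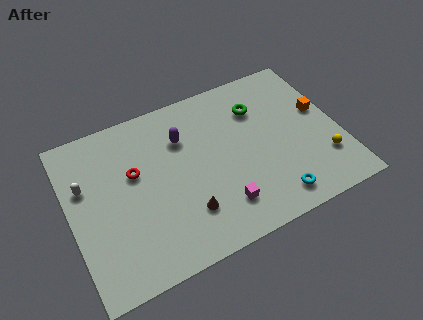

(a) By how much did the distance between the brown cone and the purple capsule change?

+0.8

They were about 3.6 units apart before and 4.4 after — 0.8 units further apart.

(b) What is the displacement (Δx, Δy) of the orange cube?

(1.4, 2.7)

From the two frames, the orange cube sits at roughly (12.1, 2.9) before and (13.5, 5.6) after.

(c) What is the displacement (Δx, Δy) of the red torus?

(-2.4, -2.6)

The red torus started near (5.9, 8.5) and ended near (3.5, 5.9).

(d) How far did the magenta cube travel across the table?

4.2

The magenta cube was near (10.9, 4.7) before and (7.6, 2.1) after, so it travelled √(3.3² + 2.6²) ≈ 4.2 units.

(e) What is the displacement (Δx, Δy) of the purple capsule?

(3.3, 2.3)

From the two frames, the purple capsule sits at roughly (2.9, 4.6) before and (6.2, 6.9) after.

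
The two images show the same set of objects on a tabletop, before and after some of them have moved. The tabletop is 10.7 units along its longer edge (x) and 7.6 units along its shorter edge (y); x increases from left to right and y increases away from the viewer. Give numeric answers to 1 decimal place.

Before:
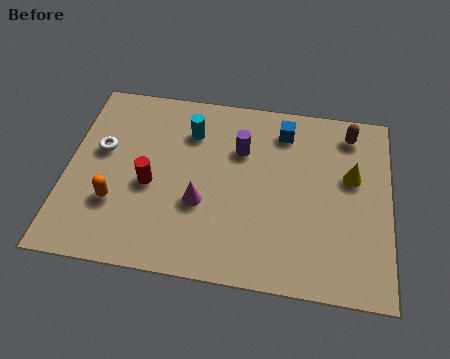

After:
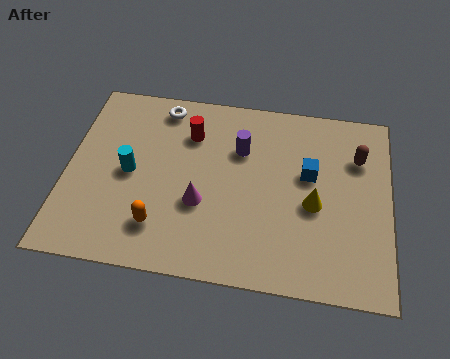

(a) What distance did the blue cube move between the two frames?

1.9

The blue cube moved from about (7.1, 6.2) to (8.0, 4.5), a distance of √(0.9² + 1.7²) ≈ 1.9.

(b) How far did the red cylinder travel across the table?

2.6

The red cylinder was near (2.8, 3.3) before and (4.0, 5.6) after, so it travelled √(1.2² + 2.3²) ≈ 2.6 units.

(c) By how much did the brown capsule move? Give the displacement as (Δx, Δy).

(0.3, -1.0)

The brown capsule was at about (9.3, 6.4) and moved to about (9.6, 5.4).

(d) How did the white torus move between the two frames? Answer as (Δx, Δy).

(1.9, 2.1)

From the two frames, the white torus sits at roughly (1.1, 4.5) before and (3.0, 6.6) after.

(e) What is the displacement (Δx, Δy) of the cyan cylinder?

(-1.9, -2.0)

The cyan cylinder started near (4.0, 5.7) and ended near (2.1, 3.7).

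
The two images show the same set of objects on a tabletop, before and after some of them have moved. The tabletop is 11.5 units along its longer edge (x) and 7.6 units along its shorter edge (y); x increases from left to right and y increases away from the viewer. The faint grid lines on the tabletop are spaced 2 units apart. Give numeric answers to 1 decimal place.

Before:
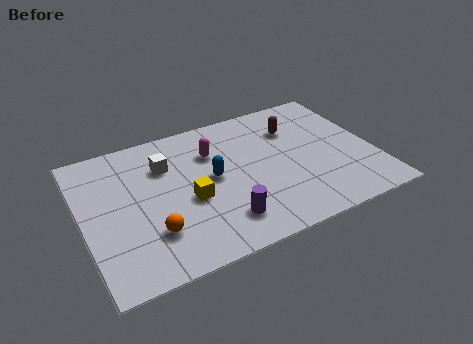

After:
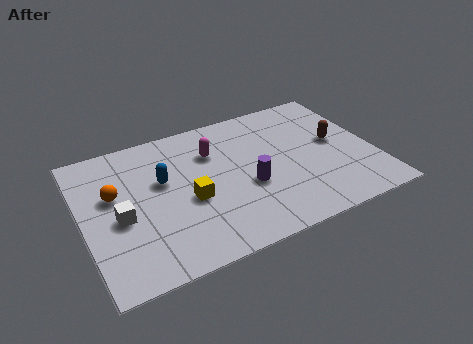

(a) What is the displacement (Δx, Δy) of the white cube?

(-2.0, -2.1)

The white cube was at about (3.4, 5.4) and moved to about (1.4, 3.3).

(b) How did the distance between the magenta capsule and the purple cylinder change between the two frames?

-1.2

They were about 3.8 units apart before and 2.6 after — 1.2 units closer together.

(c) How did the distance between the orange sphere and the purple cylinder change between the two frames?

+2.6

They were about 2.7 units apart before and 5.3 after — 2.6 units further apart.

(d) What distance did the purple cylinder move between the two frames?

1.8

The purple cylinder moved from about (5.2, 1.6) to (6.4, 3.0), a distance of √(1.2² + 1.4²) ≈ 1.8.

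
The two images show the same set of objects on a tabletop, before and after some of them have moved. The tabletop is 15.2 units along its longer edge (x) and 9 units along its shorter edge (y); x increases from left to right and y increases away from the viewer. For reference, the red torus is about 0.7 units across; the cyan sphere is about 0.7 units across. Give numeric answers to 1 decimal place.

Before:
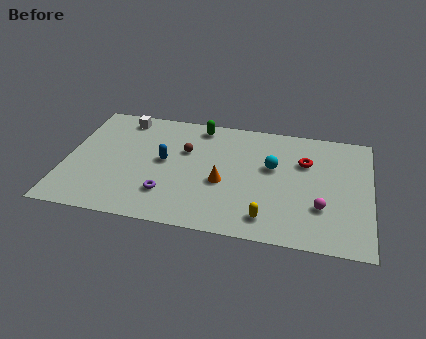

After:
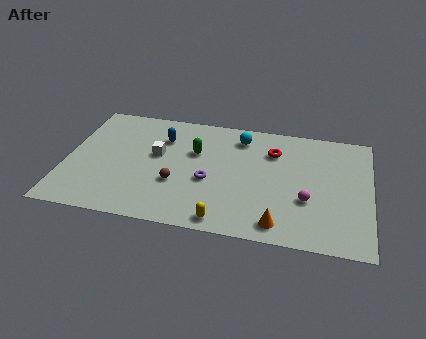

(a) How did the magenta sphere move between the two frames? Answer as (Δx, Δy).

(-0.7, 0.4)

The magenta sphere was at about (12.8, 2.8) and moved to about (12.1, 3.2).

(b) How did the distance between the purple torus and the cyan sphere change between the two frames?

-2.0

They were about 6.0 units apart before and 4.0 after — 2.0 units closer together.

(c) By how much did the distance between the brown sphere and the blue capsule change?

+2.1

Before: roughly 1.4 units apart; after: 3.5. That's 2.1 units further apart.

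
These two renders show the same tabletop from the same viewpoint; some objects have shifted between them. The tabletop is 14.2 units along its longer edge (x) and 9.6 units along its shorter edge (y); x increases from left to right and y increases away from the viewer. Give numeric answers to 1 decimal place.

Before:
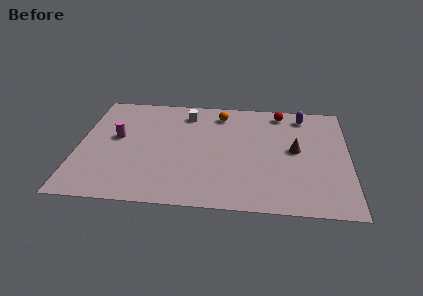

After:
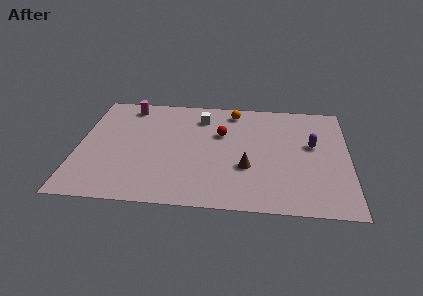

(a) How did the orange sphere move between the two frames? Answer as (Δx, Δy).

(0.7, 0.3)

From the two frames, the orange sphere sits at roughly (7.4, 8.0) before and (8.1, 8.3) after.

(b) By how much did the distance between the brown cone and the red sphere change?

-0.3

They were about 3.4 units apart before and 3.1 after — 0.3 units closer together.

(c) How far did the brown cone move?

3.0

The brown cone was near (11.4, 5.1) before and (8.9, 3.4) after, so it travelled √(2.5² + 1.7²) ≈ 3.0 units.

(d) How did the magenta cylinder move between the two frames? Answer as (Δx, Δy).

(0.5, 2.9)

The magenta cylinder started near (2.0, 5.4) and ended near (2.5, 8.3).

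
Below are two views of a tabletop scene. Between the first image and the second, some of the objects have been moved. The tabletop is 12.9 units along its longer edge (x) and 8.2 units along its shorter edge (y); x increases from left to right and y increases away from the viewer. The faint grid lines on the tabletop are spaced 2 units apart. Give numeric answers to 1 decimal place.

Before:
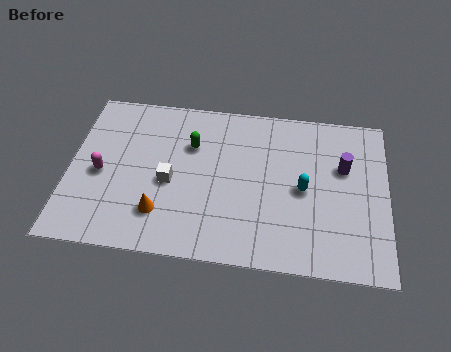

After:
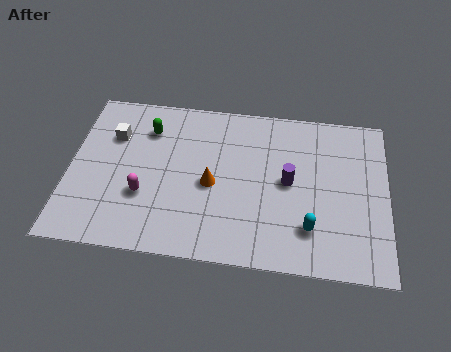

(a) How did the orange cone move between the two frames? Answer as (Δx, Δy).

(2.0, 1.7)

The orange cone started near (3.8, 2.0) and ended near (5.8, 3.7).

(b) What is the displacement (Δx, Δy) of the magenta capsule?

(1.8, -0.9)

From the two frames, the magenta capsule sits at roughly (1.3, 3.7) before and (3.1, 2.8) after.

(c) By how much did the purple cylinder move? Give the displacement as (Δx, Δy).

(-2.2, -1.0)

The purple cylinder was at about (11.1, 5.2) and moved to about (8.9, 4.2).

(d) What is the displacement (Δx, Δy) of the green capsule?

(-1.8, 0.6)

The green capsule was at about (4.9, 5.6) and moved to about (3.1, 6.2).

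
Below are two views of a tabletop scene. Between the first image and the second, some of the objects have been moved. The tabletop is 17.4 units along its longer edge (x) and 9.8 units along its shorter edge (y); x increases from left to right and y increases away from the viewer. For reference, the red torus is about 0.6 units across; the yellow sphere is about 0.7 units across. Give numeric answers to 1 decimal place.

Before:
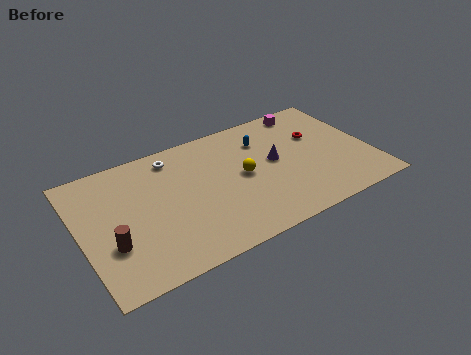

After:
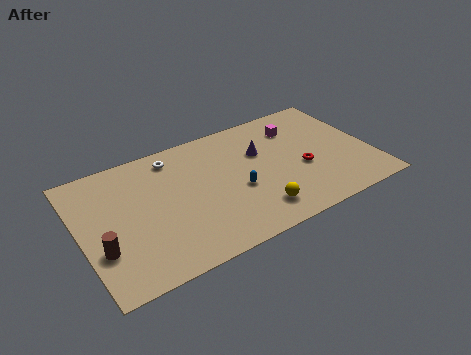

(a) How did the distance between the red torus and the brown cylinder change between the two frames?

-1.0

Before: roughly 13.2 units apart; after: 12.2. That's 1.0 units closer together.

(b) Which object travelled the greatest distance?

the blue capsule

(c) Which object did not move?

the white torus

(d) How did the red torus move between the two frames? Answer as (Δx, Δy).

(-1.3, -2.3)

From the two frames, the red torus sits at roughly (14.5, 6.3) before and (13.2, 4.0) after.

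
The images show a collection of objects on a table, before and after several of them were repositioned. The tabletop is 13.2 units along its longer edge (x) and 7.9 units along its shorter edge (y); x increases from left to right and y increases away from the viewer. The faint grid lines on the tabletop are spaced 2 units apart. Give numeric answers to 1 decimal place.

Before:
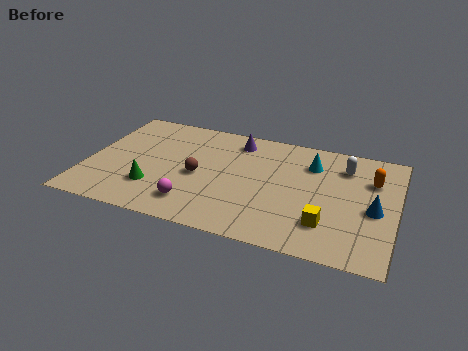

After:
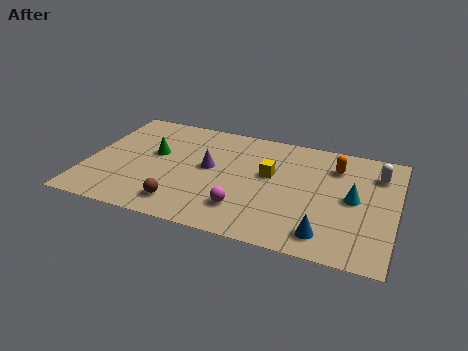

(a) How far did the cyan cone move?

2.7

From (9.5, 5.9) to (11.4, 4.0), the cyan cone covered √(1.9² + 1.9²) ≈ 2.7 units.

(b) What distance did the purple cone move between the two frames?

2.5

The purple cone was near (6.2, 6.6) before and (5.2, 4.3) after, so it travelled √(1.0² + 2.3²) ≈ 2.5 units.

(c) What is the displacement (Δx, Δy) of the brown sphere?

(-0.5, -2.2)

From the two frames, the brown sphere sits at roughly (4.8, 3.6) before and (4.3, 1.4) after.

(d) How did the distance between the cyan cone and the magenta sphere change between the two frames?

-1.4

Before: roughly 6.4 units apart; after: 5.0. That's 1.4 units closer together.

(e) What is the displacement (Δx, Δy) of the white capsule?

(1.4, -0.1)

The white capsule was at about (10.9, 6.1) and moved to about (12.3, 6.0).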